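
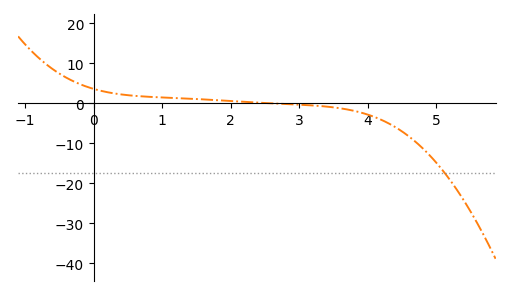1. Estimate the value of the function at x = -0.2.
5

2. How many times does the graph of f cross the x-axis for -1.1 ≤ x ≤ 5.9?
1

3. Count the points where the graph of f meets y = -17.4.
1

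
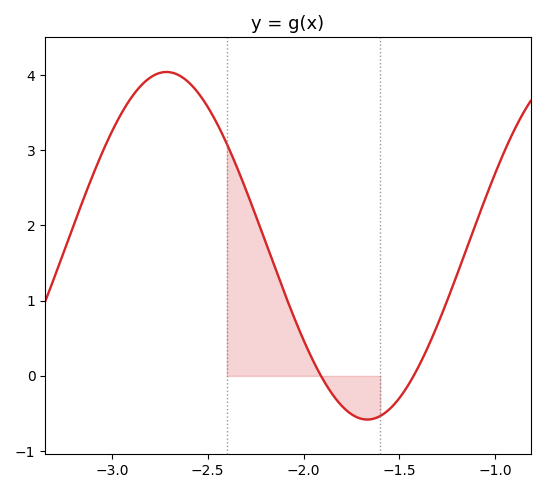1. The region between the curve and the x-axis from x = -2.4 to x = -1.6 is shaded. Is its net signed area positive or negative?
positive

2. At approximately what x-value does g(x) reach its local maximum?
-2.7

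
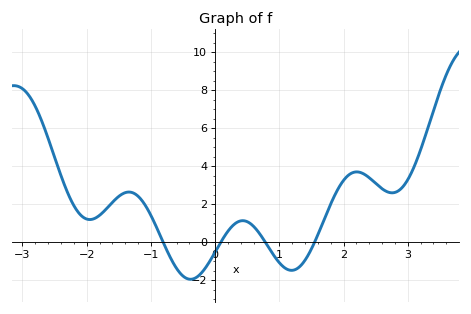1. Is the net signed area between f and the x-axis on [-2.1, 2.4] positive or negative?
positive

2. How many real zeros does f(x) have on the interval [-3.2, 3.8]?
4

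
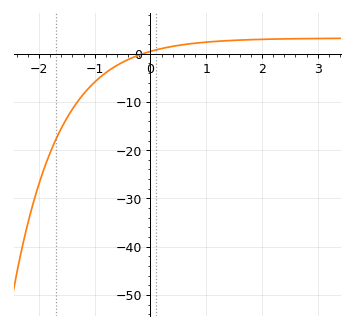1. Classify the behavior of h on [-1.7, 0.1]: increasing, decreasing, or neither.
increasing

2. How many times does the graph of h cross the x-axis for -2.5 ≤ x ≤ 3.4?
1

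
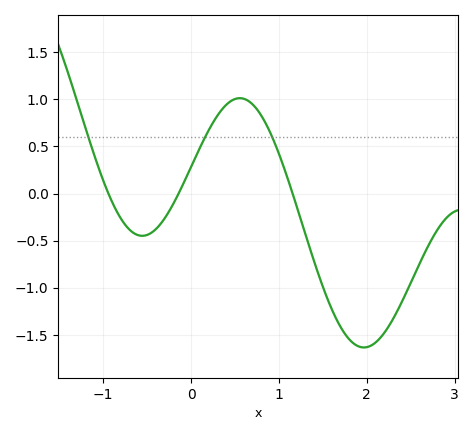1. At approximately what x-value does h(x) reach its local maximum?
0.555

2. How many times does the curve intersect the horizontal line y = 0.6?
3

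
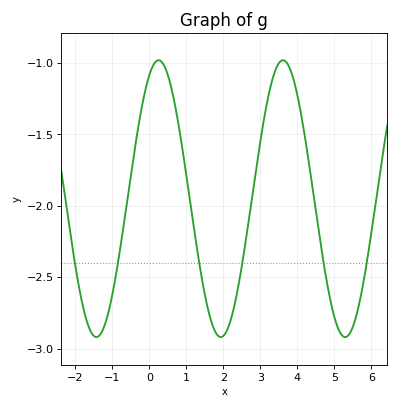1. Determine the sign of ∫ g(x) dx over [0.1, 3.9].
negative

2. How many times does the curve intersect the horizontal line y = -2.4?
6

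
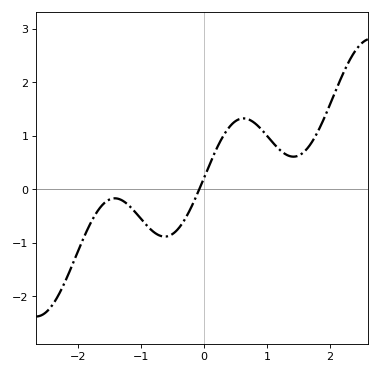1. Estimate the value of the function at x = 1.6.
0.711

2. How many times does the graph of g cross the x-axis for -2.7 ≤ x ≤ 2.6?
1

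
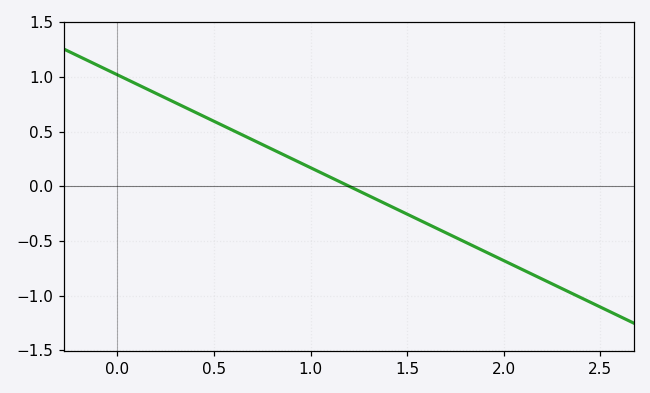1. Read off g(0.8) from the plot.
0.35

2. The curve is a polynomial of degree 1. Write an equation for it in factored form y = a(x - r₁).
y = -0.85(x - 1.2)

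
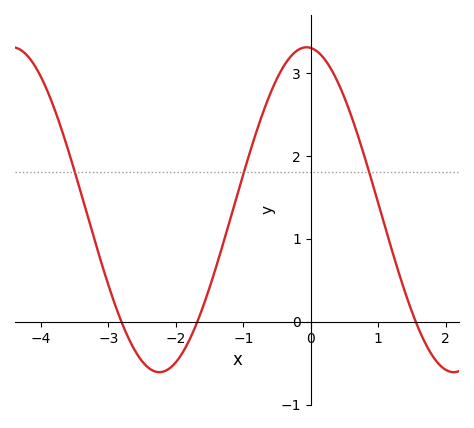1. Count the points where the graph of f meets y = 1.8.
3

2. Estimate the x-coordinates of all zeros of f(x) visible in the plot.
-2.8, -1.7, 1.6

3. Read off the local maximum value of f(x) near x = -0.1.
3.3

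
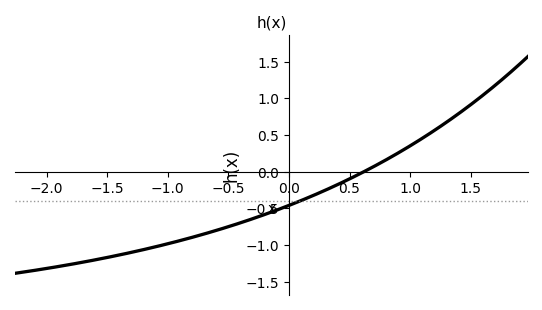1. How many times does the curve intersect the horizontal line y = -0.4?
1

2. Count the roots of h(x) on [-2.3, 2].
1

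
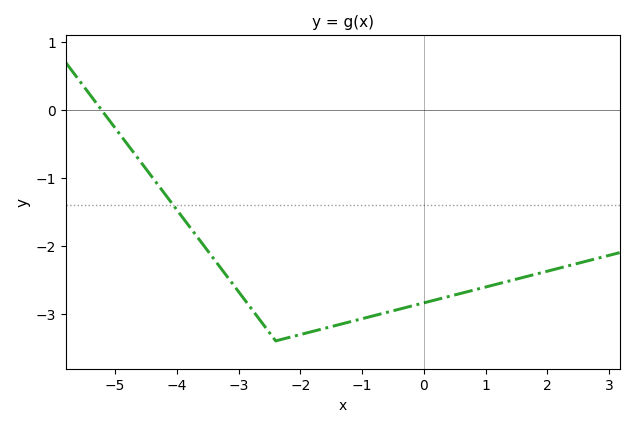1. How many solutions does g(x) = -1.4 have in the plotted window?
1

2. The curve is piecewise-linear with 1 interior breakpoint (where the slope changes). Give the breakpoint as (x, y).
(-2.4, -3.4)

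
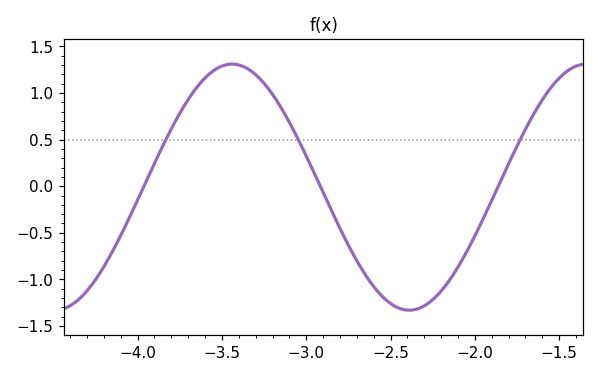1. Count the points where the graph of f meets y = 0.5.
3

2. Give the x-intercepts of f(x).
-3.96, -2.92, -1.86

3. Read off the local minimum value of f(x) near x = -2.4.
-1.33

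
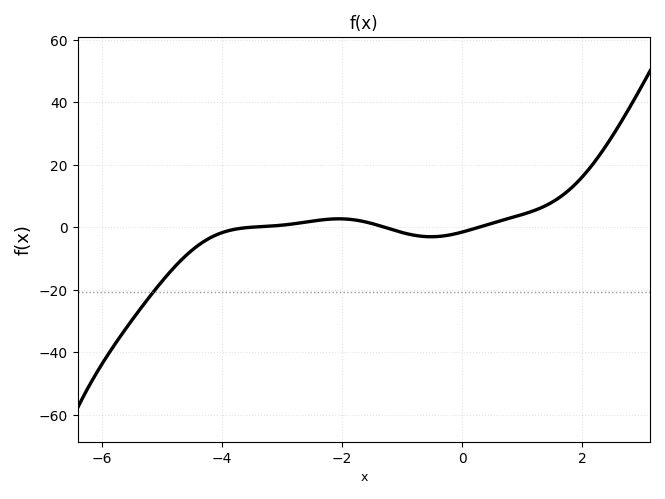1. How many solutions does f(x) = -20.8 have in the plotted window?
1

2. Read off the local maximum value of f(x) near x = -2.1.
2.71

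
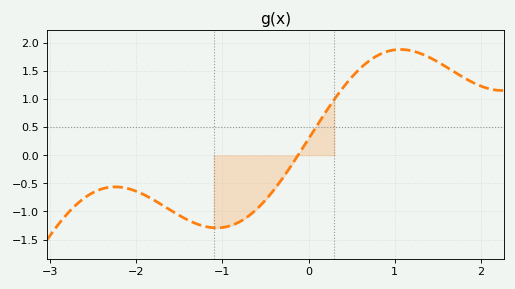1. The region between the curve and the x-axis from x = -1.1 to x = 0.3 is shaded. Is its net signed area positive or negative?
negative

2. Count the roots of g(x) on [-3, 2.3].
1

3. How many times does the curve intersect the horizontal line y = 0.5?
1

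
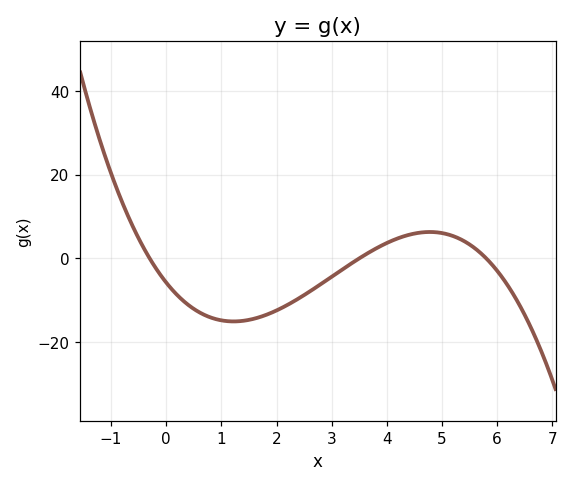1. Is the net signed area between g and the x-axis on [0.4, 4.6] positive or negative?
negative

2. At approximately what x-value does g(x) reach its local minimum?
1.22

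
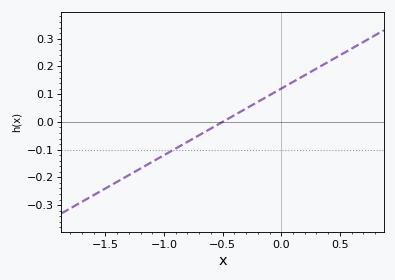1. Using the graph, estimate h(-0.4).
0.02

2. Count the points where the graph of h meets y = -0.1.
1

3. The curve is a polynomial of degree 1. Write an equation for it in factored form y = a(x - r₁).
y = 0.24(x + 0.5)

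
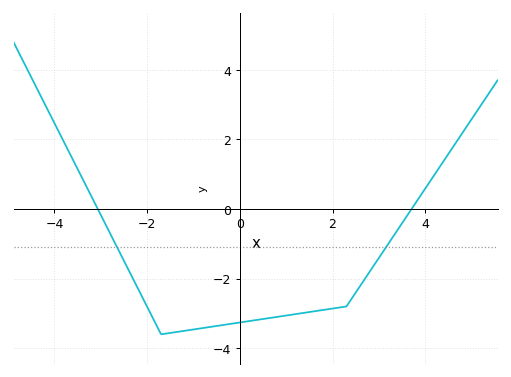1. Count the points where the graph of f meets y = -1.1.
2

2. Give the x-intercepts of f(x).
-3, 3.8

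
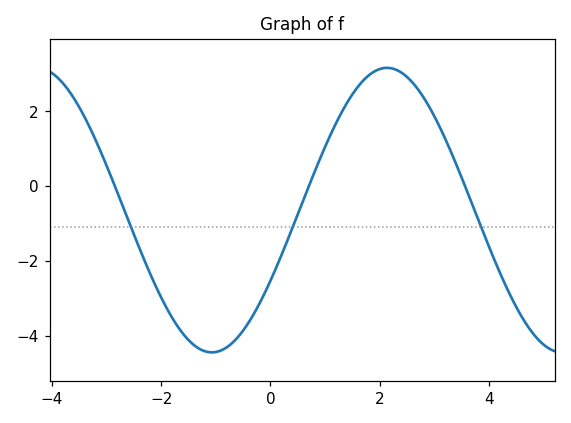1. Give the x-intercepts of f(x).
-2.8, 0.8, 3.6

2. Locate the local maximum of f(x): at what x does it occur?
2.2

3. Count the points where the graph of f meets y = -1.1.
3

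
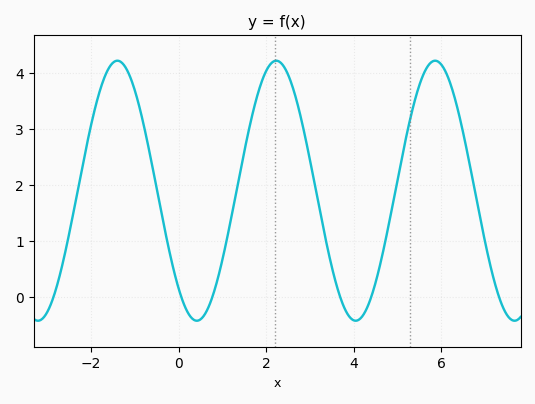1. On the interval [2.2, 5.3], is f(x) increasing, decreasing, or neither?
neither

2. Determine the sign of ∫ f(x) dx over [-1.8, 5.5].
positive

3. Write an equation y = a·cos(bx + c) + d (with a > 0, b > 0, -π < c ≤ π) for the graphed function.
y = 2.32cos(1.73x + 2.42) + 1.9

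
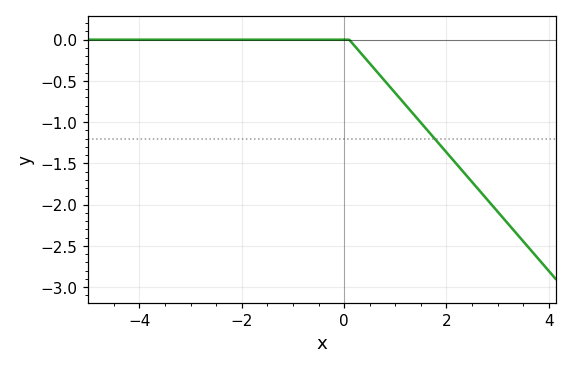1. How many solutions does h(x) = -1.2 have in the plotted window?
1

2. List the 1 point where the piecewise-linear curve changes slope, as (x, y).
(0.1, 0)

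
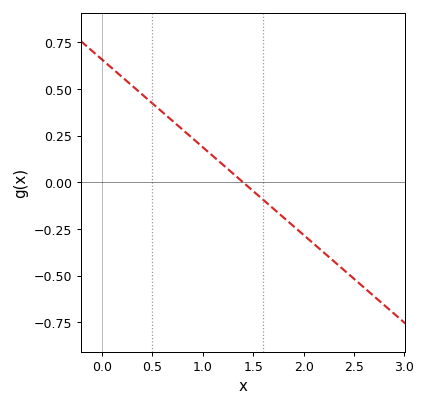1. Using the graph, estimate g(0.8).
0.28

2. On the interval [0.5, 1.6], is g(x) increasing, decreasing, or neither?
decreasing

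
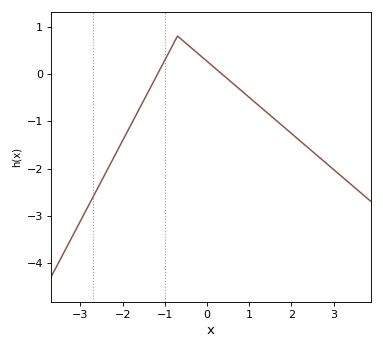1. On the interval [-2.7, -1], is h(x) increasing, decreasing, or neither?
increasing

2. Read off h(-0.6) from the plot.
0.7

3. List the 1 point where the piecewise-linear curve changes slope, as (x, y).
(-0.7, 0.8)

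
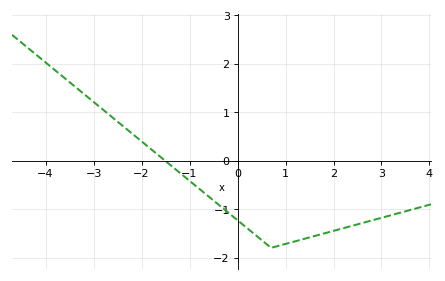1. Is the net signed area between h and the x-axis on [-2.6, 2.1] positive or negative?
negative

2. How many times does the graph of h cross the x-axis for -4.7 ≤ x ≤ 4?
1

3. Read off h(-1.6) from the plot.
0.074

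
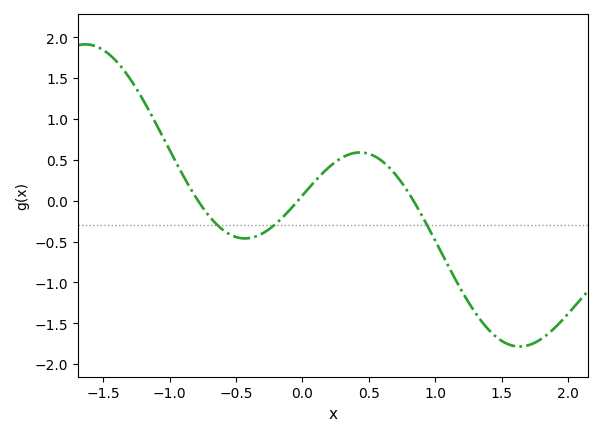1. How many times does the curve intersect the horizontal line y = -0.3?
3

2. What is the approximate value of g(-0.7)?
-0.192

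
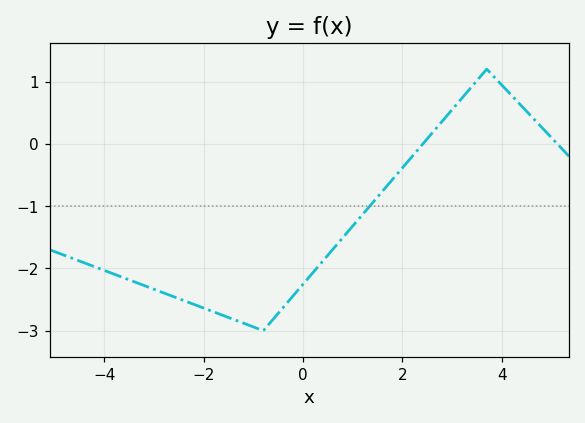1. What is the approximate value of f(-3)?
-2.34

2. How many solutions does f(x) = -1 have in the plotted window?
1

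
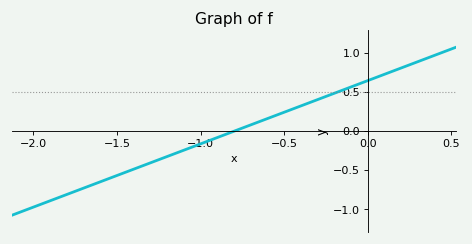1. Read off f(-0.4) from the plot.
0.324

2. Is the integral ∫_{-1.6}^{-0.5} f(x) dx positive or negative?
negative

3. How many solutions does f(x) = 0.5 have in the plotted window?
1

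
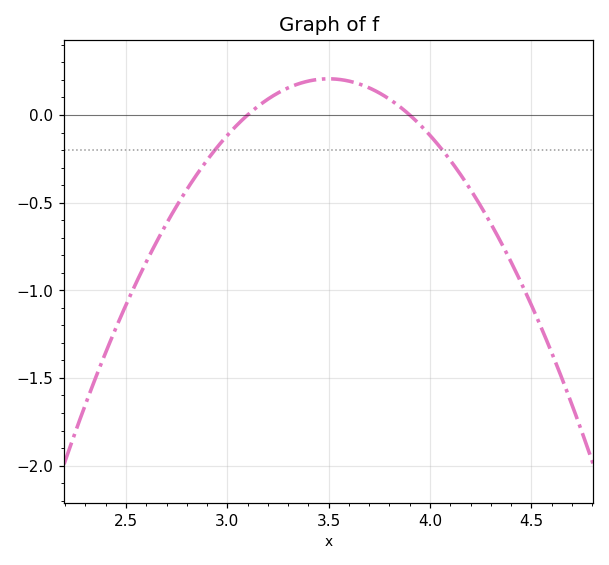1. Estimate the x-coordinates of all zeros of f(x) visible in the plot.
3.1, 3.9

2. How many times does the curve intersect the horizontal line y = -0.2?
2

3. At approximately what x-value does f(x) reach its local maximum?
3.5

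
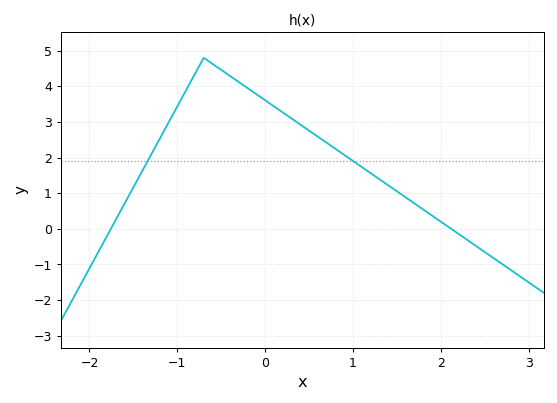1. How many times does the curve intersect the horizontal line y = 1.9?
2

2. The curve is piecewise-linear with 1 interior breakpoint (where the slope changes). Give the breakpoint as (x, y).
(-0.7, 4.8)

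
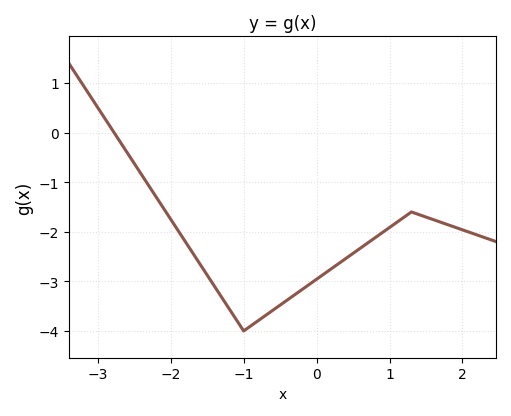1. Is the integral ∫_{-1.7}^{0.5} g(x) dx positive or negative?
negative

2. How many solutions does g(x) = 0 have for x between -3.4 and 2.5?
1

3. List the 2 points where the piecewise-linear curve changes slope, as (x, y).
(-1, -4); (1.3, -1.6)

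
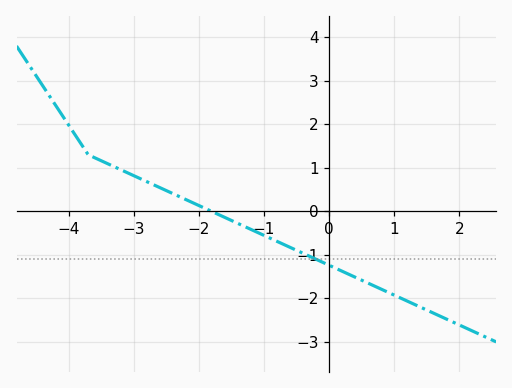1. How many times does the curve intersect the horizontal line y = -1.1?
1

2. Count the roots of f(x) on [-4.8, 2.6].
1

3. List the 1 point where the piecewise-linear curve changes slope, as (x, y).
(-3.7, 1.3)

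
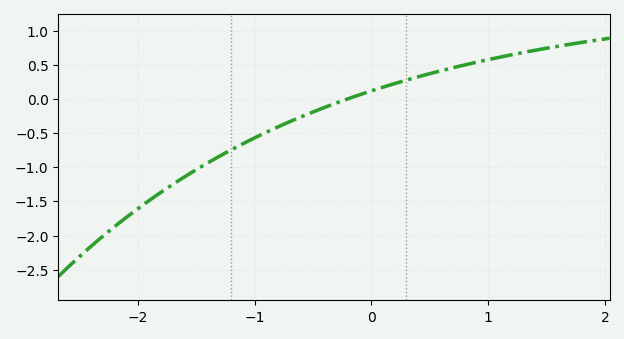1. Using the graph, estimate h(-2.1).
-1.75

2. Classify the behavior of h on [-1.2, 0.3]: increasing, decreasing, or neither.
increasing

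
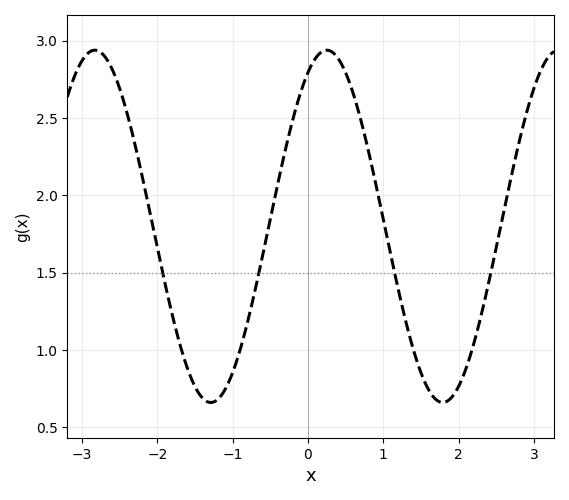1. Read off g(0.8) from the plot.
2.29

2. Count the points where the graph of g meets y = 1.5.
4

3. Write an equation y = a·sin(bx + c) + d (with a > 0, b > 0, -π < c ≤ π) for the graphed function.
y = 1.14sin(2.04x + 1.06) + 1.8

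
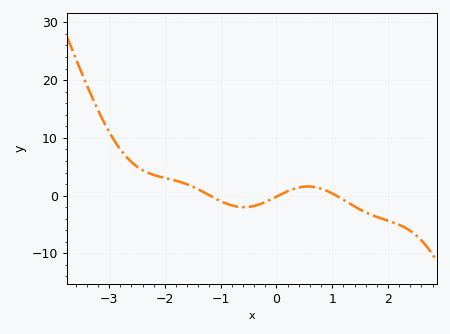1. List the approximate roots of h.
-1.19, 0.034, 1.07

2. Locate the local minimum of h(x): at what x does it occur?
-0.582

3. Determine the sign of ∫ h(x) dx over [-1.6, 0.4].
negative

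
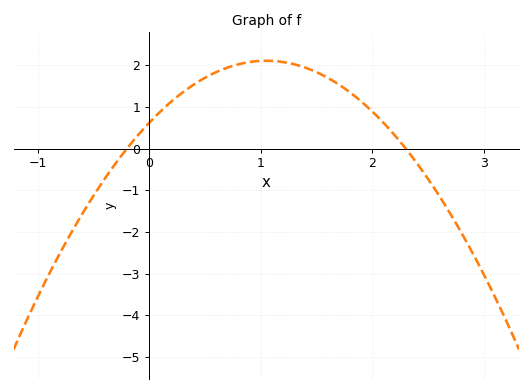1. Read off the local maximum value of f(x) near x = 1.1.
2.11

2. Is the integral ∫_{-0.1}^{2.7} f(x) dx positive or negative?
positive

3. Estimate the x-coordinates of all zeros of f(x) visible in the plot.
-0.2, 2.3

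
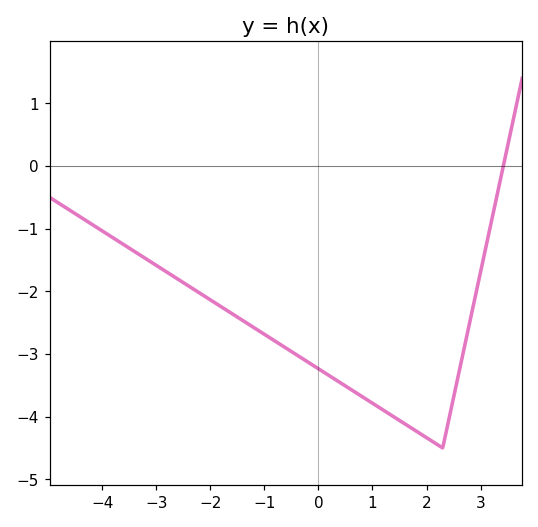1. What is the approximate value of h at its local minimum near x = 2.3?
-4.5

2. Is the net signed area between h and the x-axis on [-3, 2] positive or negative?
negative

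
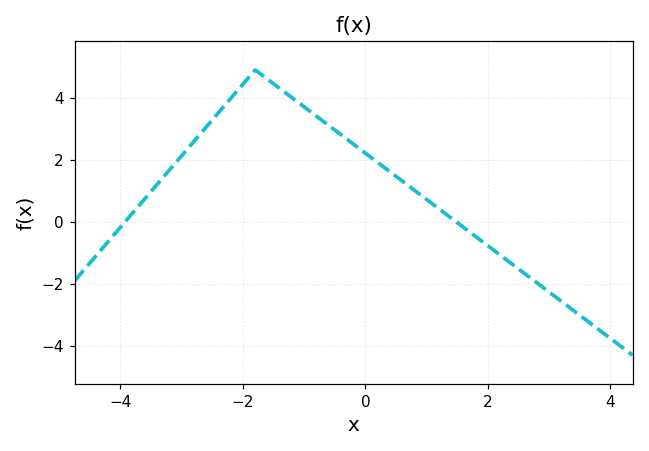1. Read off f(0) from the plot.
2.2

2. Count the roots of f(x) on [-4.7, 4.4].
2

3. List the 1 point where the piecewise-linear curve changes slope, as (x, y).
(-1.8, 4.9)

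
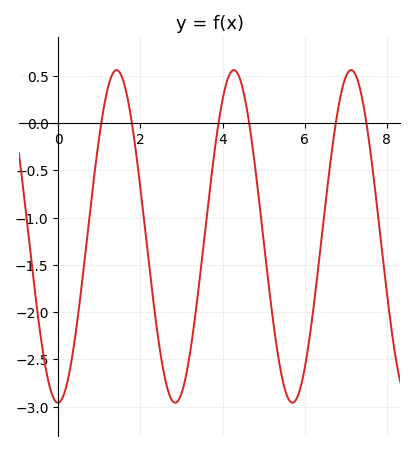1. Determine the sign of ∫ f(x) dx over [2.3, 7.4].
negative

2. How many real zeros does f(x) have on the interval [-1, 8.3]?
6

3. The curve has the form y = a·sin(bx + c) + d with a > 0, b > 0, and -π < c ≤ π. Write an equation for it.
y = 1.76sin(2.2x - 1.55) - 1.2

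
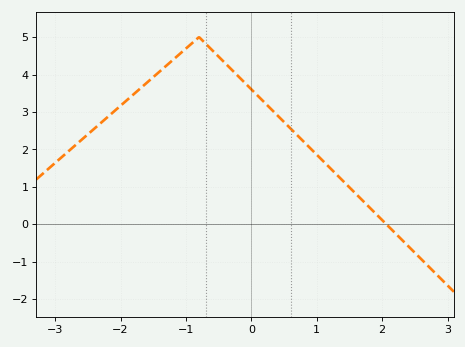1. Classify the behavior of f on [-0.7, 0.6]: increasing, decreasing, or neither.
decreasing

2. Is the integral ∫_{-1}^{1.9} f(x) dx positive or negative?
positive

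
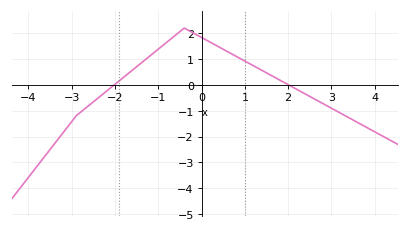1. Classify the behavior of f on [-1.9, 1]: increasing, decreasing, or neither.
neither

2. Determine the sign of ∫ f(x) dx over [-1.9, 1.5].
positive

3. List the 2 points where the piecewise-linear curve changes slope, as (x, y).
(-2.9, -1.2); (-0.4, 2.2)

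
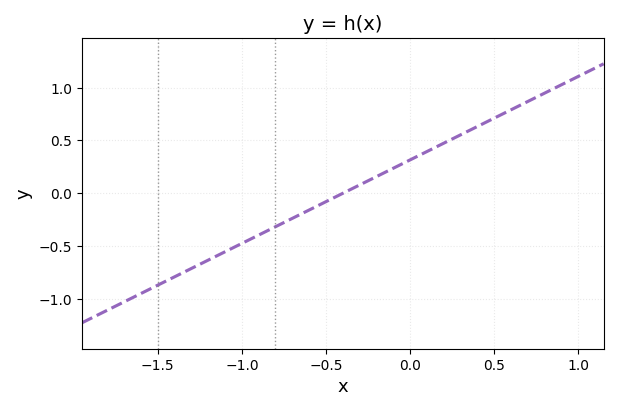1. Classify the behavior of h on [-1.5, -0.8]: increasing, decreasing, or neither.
increasing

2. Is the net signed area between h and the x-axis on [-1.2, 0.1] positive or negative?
negative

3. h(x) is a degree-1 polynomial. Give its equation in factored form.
y = 0.79(x + 0.4)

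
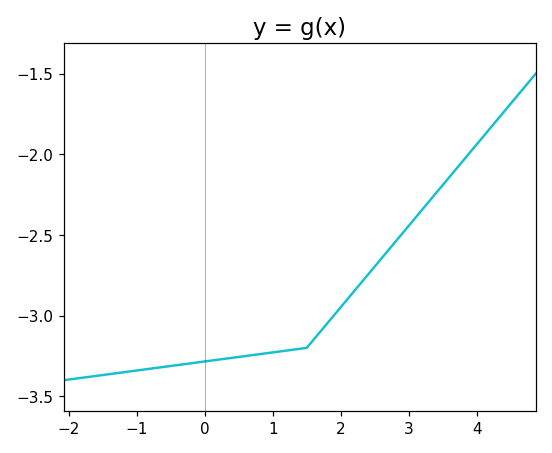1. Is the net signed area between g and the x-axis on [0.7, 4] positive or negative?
negative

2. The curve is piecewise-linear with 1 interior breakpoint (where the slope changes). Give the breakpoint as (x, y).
(1.5, -3.2)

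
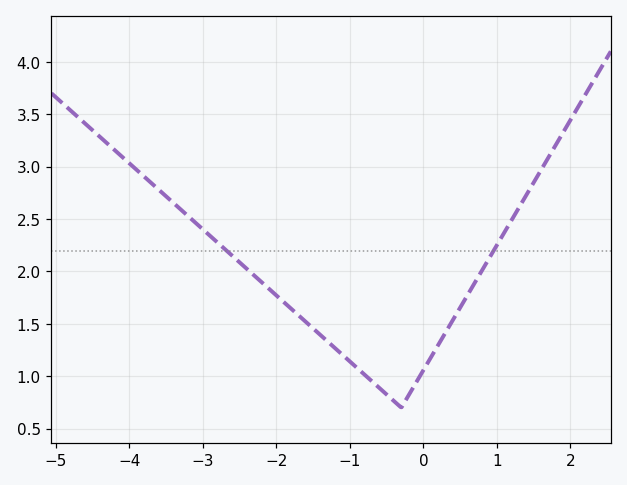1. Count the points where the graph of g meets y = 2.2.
2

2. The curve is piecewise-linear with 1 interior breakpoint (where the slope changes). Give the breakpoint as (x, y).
(-0.3, 0.7)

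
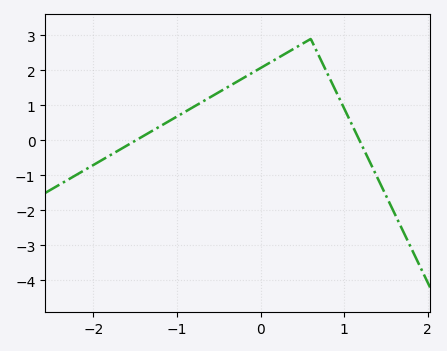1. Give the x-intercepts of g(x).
-1.49, 1.18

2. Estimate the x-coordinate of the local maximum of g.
0.6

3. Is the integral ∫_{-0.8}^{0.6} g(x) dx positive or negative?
positive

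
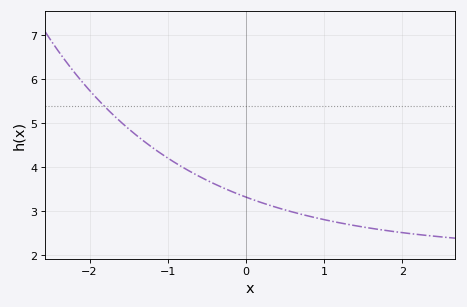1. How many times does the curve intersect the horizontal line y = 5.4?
1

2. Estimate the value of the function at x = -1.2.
4.45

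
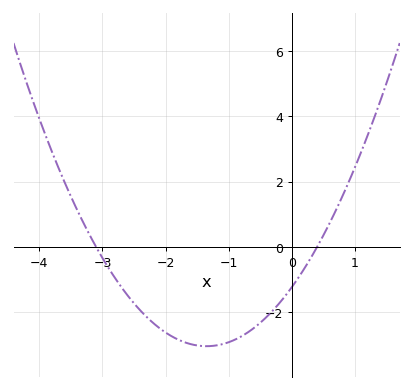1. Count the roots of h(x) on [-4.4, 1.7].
2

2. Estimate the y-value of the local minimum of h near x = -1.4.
-3.03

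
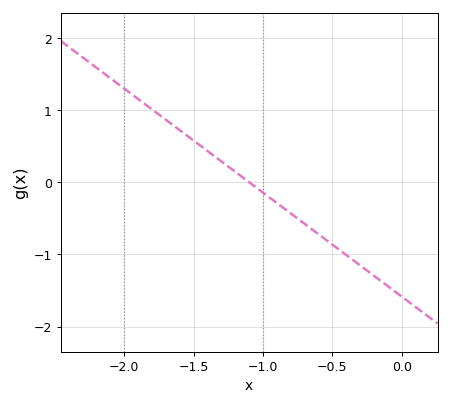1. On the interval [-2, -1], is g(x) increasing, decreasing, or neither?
decreasing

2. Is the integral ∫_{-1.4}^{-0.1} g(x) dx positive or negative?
negative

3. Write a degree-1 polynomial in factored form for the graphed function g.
y = -1.44(x + 1.1)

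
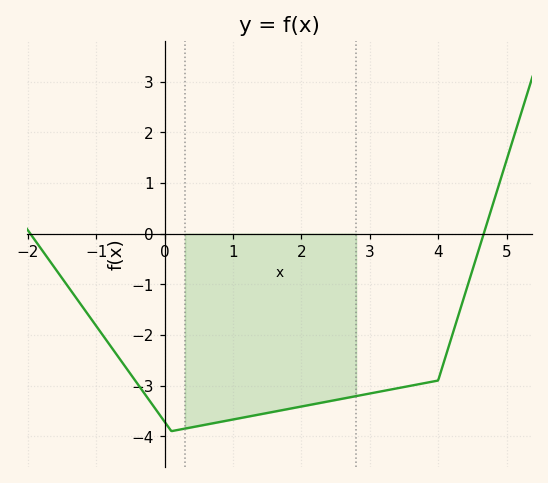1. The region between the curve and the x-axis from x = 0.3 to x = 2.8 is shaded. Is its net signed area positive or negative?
negative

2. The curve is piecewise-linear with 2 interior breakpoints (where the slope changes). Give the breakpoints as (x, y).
(0.1, -3.9); (4, -2.9)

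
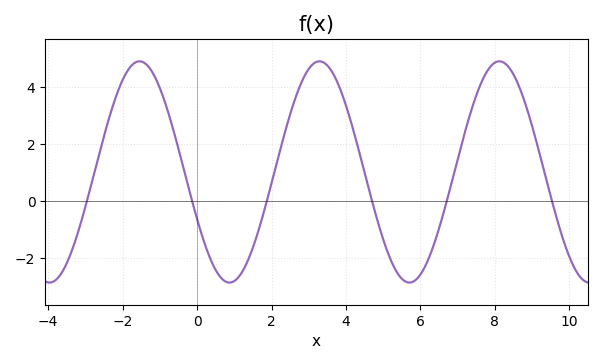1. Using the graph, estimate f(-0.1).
-0.164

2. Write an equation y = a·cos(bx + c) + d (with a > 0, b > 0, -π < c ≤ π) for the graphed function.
y = 3.89cos(1.3x + 2.01) + 1.02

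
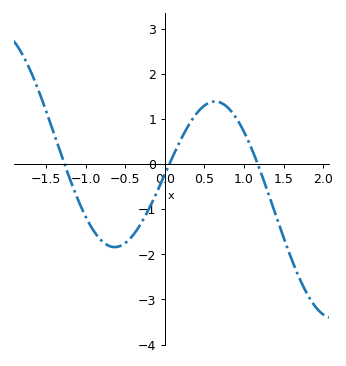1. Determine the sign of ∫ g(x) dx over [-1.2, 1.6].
negative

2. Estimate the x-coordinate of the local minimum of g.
-0.6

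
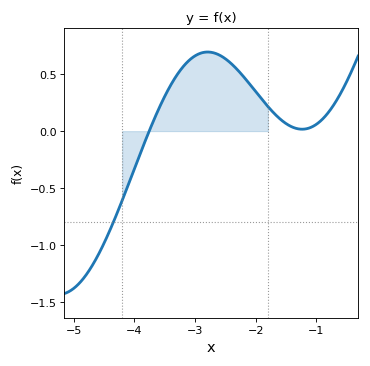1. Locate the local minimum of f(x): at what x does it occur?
-1.2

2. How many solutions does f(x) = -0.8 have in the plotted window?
1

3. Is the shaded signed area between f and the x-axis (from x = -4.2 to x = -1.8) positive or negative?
positive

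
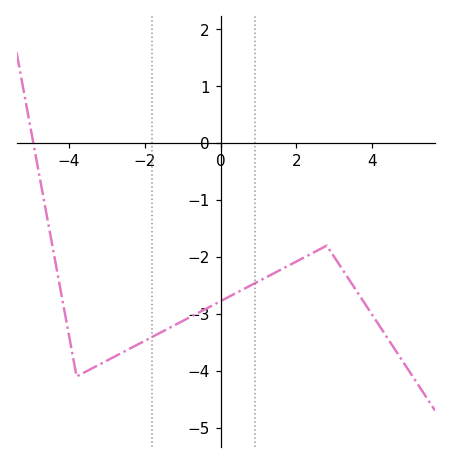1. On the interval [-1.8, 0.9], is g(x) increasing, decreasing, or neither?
increasing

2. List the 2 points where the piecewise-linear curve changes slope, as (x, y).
(-3.8, -4.1); (2.8, -1.8)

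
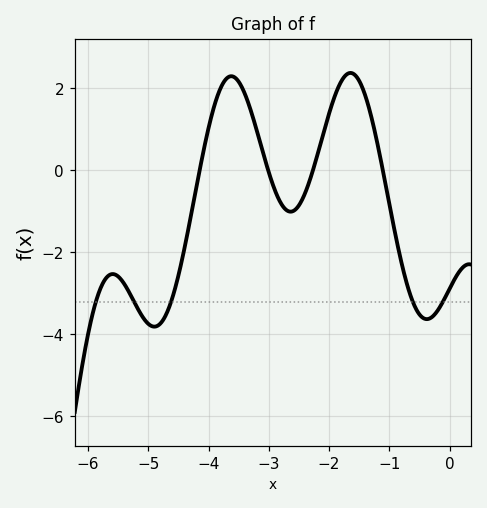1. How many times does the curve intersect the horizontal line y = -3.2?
5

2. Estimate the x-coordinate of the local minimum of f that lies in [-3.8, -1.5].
-2.6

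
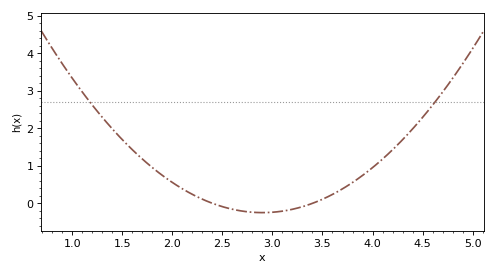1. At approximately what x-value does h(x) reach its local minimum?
2.9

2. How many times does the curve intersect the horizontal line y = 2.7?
2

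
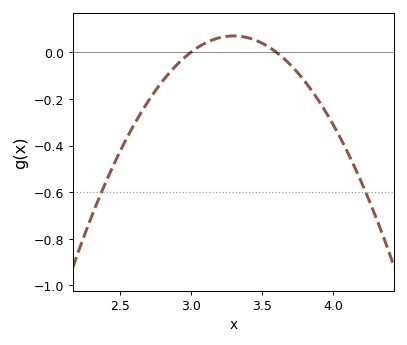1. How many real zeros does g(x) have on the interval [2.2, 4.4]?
2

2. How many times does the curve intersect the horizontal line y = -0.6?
2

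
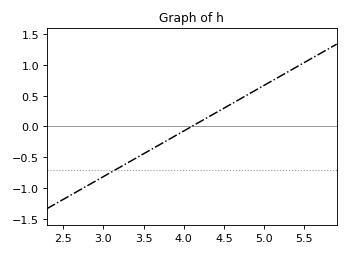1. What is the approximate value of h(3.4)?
-0.518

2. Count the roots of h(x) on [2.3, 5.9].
1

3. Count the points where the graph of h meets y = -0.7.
1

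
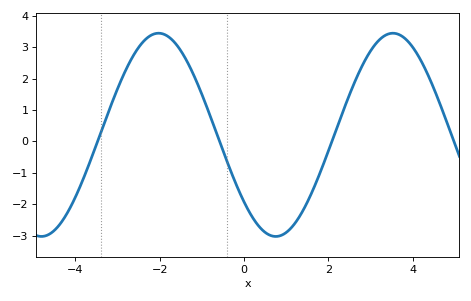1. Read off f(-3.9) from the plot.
-1.47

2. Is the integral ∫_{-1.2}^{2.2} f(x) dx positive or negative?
negative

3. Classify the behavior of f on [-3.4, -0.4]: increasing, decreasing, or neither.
neither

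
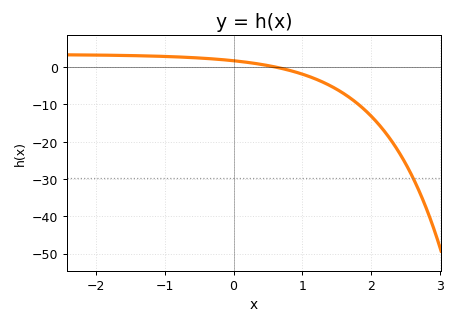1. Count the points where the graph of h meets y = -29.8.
1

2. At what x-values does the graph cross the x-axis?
0.618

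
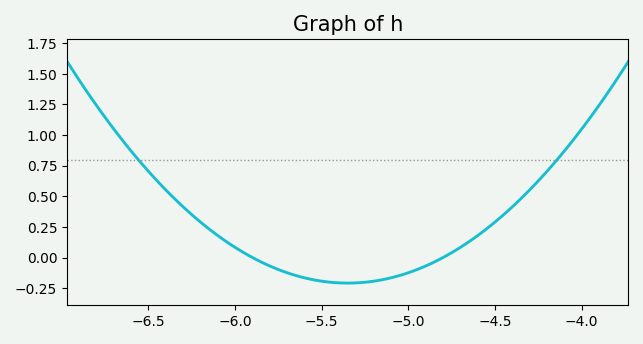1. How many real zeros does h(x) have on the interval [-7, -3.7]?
2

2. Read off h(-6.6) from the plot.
0.869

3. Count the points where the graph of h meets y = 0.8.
2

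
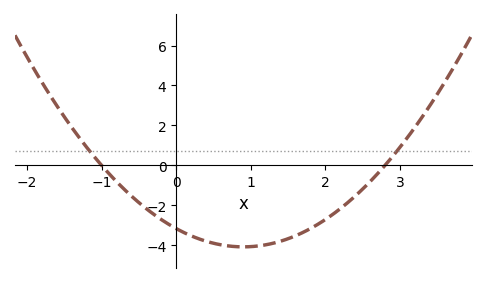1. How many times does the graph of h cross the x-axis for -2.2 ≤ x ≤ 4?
2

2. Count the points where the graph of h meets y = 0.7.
2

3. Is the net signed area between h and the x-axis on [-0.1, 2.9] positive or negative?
negative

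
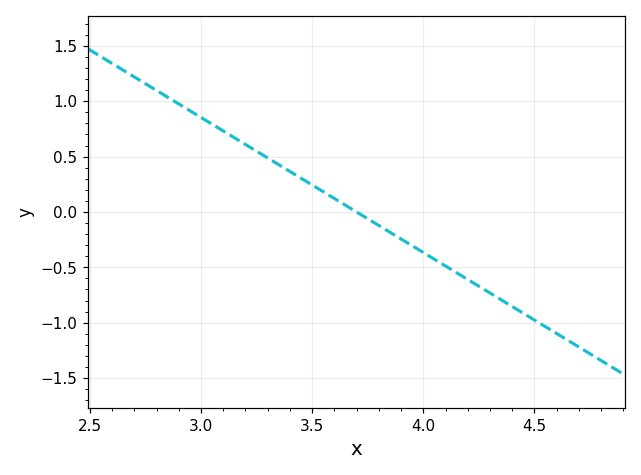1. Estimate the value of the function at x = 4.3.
-0.75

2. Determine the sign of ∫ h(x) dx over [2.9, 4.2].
positive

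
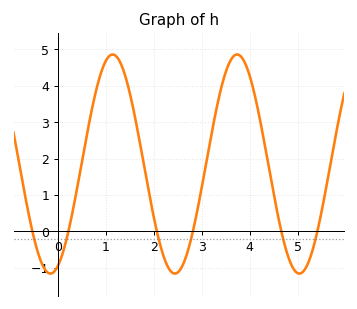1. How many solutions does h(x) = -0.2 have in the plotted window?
6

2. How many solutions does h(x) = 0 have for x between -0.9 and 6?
6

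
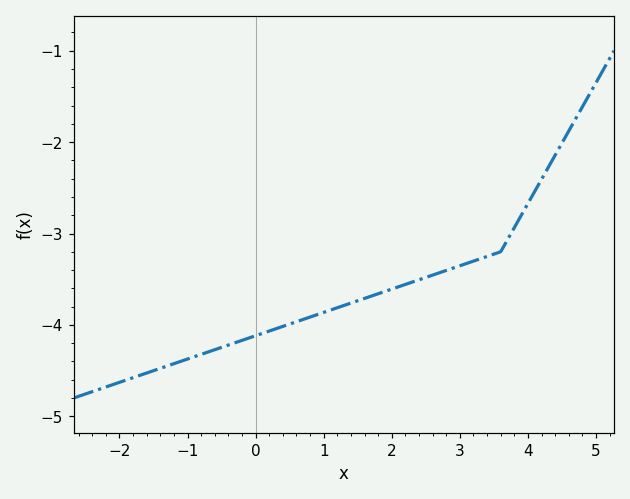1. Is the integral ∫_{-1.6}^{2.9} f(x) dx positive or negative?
negative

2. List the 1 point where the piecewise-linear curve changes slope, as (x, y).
(3.6, -3.2)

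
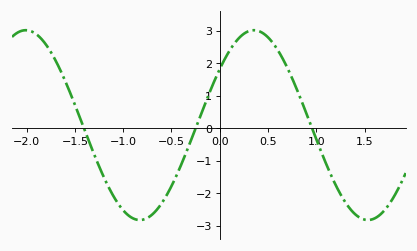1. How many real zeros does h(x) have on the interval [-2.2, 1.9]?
3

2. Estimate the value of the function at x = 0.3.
3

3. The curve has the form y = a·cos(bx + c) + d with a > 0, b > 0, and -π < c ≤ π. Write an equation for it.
y = 2.92cos(2.7x - 0.94) + 0.09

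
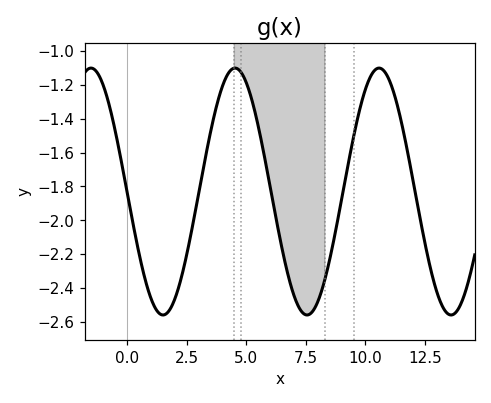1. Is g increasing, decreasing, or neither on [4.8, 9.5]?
neither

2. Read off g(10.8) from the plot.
-1.12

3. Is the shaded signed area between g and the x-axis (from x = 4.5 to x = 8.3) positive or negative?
negative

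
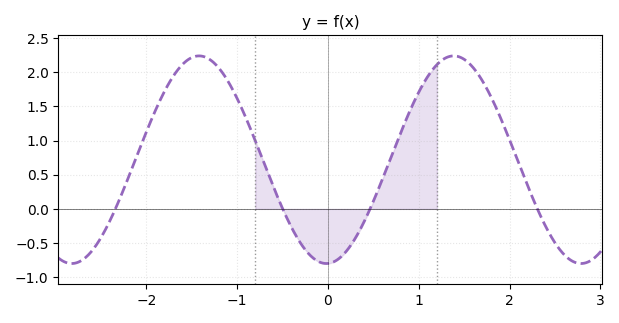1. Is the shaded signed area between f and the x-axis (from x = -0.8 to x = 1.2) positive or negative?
positive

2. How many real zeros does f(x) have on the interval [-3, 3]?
4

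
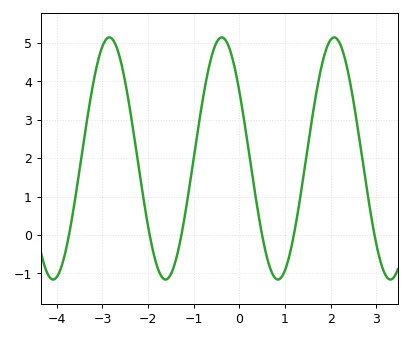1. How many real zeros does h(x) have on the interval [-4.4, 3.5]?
6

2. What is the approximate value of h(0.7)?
-0.9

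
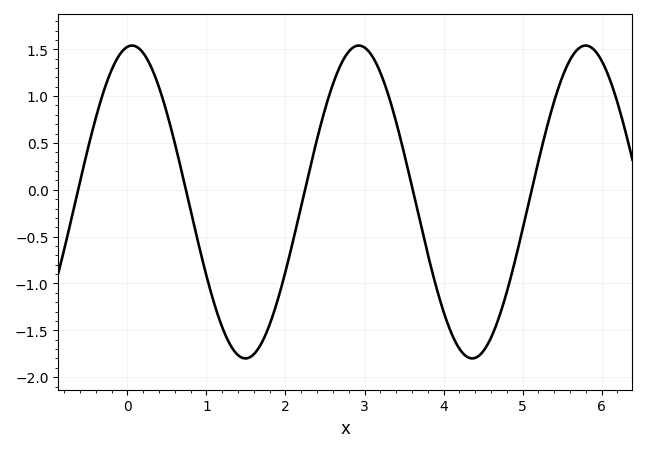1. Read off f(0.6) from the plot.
0.499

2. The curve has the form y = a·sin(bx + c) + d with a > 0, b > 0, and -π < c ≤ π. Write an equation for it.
y = 1.67sin(2.19x + 1.44) - 0.13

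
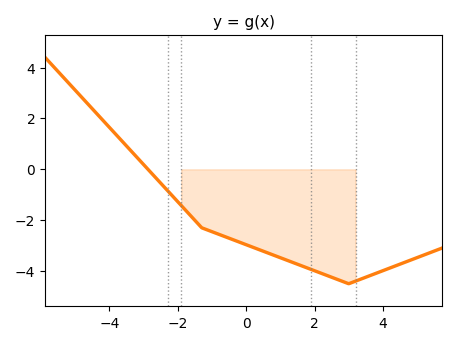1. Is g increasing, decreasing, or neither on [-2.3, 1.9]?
decreasing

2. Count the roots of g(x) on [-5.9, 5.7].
1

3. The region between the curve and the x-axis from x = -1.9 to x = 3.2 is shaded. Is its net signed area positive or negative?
negative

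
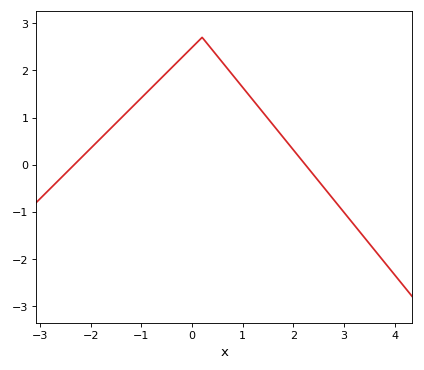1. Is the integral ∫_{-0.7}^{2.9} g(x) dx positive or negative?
positive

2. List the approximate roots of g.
-2.33, 2.24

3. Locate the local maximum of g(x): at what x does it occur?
0.201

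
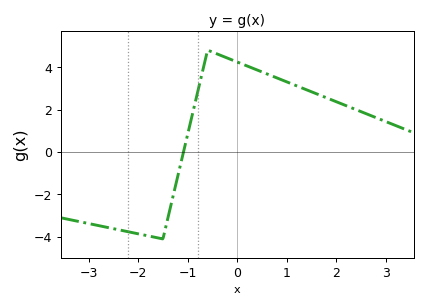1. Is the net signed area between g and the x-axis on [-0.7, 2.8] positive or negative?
positive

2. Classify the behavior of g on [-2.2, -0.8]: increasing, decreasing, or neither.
neither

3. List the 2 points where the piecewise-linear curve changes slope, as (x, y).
(-1.5, -4.1); (-0.6, 4.8)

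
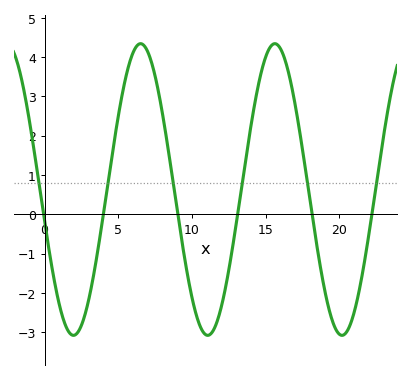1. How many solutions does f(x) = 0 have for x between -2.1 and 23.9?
6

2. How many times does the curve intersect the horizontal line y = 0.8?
6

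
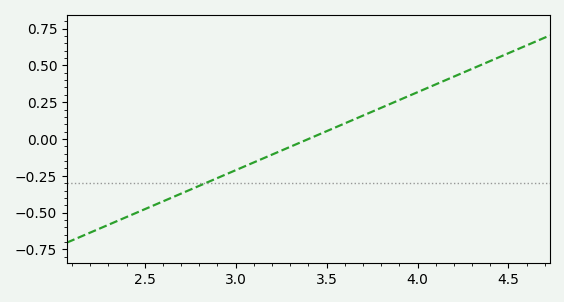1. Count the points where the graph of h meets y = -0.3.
1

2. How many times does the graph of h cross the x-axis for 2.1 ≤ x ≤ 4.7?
1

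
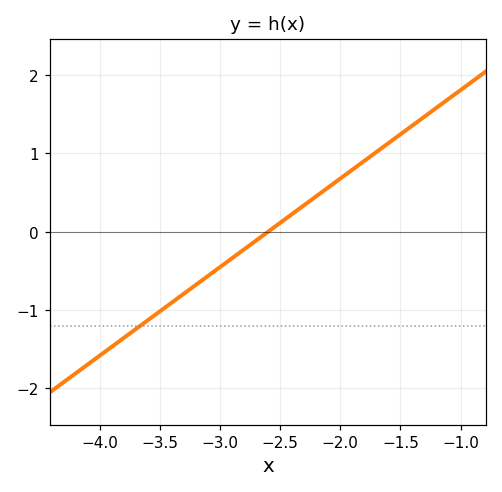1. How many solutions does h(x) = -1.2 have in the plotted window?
1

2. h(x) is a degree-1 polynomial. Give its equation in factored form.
y = 1.13(x + 2.6)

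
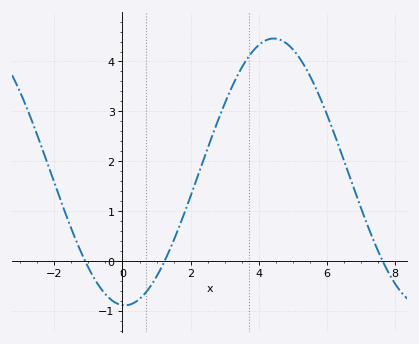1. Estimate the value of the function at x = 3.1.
3.3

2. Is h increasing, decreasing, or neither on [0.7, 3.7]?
increasing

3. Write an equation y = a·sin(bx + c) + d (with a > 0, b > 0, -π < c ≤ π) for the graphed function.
y = 2.67sin(0.72x - 1.6) + 1.79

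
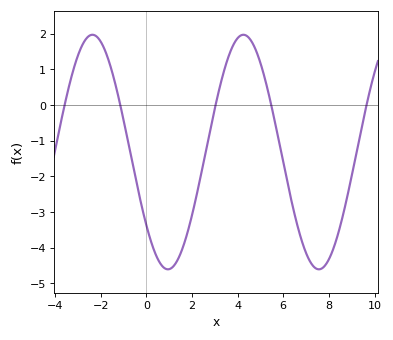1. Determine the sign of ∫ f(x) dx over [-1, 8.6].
negative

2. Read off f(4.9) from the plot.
1.37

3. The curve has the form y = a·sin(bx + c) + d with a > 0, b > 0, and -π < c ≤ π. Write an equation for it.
y = 3.29sin(0.95x - 2.47) - 1.32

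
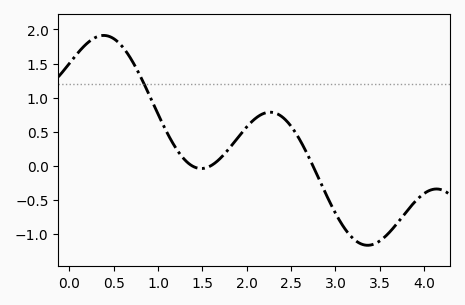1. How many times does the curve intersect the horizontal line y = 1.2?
1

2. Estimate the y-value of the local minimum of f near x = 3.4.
-1.16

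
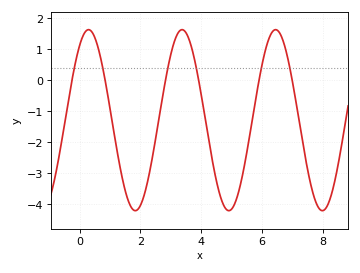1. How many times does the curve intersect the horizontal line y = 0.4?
6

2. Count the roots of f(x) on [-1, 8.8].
6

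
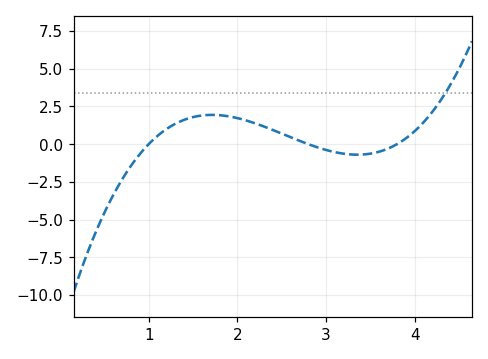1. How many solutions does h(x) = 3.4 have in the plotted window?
1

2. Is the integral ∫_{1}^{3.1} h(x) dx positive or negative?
positive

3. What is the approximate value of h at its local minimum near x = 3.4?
-0.698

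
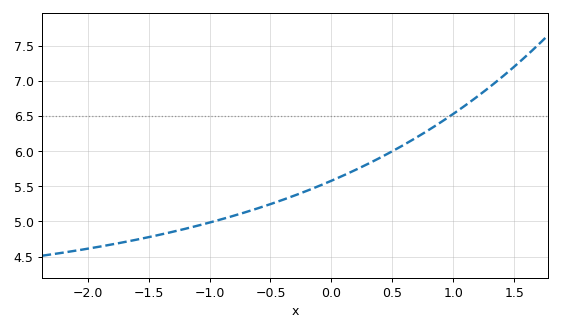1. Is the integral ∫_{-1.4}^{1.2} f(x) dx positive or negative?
positive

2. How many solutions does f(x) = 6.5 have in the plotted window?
1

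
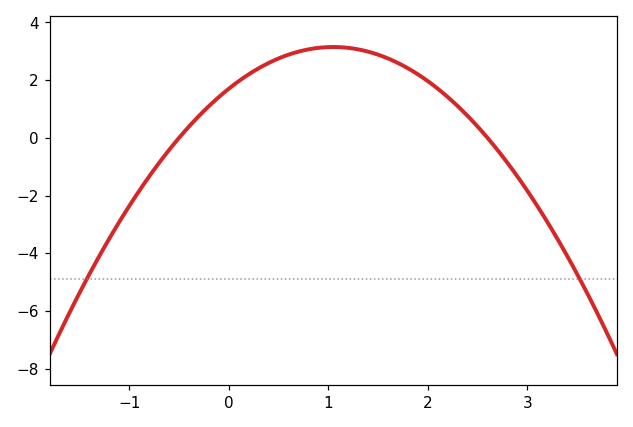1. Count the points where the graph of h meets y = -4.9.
2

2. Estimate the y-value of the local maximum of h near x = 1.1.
3.2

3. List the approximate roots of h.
-0.5, 2.6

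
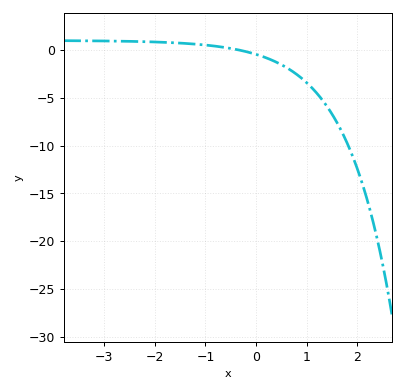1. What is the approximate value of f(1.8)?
-9.7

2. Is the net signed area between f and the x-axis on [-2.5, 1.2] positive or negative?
negative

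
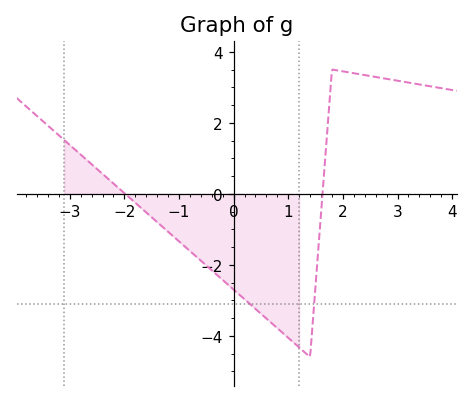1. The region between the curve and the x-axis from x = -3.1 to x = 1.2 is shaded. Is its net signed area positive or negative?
negative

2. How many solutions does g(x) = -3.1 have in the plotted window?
2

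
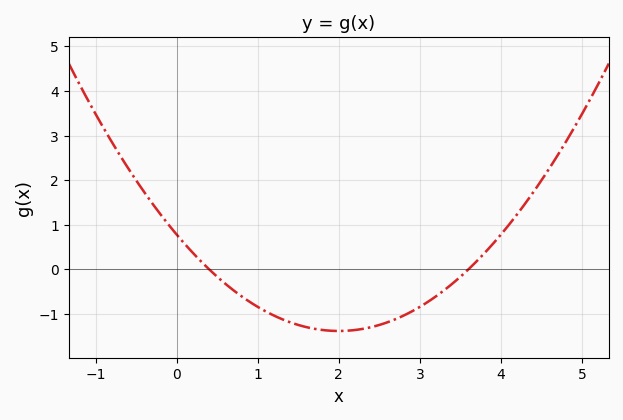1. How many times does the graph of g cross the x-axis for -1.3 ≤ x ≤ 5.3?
2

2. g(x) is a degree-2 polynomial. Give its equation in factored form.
y = 0.54(x - 0.4)(x - 3.6)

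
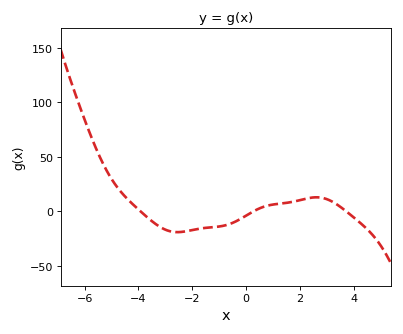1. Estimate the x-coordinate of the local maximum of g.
2.62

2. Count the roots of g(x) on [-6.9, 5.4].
3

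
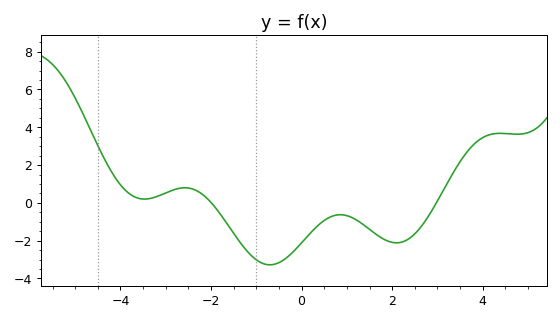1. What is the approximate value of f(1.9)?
-2.02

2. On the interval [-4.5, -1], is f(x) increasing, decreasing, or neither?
neither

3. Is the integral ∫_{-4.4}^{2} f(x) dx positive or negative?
negative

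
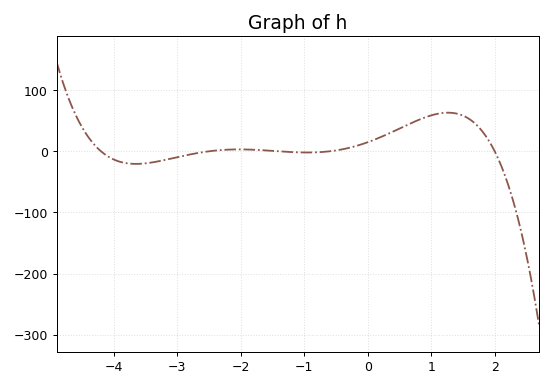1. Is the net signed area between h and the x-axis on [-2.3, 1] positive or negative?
positive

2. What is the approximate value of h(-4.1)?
-10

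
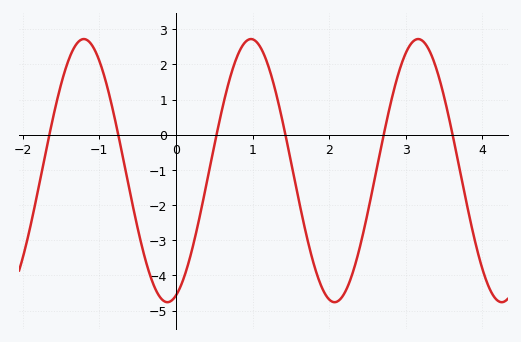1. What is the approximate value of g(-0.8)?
0.5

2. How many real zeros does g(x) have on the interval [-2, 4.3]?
6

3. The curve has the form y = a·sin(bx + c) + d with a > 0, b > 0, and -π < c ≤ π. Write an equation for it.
y = 3.74sin(2.9x - 1.2) - 1.02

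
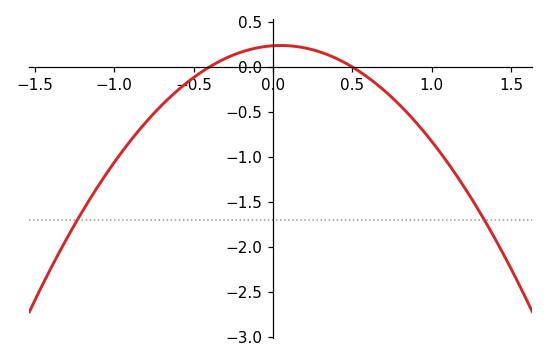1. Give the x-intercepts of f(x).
-0.4, 0.5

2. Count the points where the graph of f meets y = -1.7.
2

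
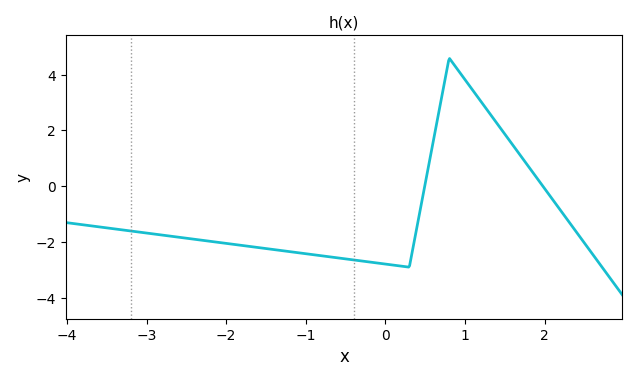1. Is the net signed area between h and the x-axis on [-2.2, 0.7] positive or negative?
negative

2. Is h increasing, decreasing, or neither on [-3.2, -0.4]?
decreasing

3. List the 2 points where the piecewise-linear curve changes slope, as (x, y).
(0.3, -2.9); (0.8, 4.6)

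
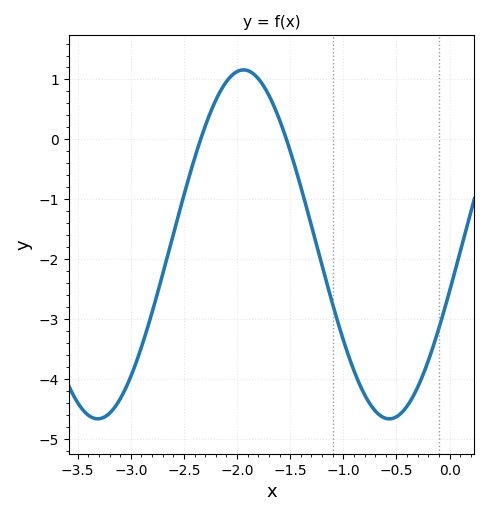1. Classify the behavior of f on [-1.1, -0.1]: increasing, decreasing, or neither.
neither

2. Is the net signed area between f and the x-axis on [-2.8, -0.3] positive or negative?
negative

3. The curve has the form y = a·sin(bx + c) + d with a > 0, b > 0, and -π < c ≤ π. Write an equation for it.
y = 2.91sin(2.29x - 0.272) - 1.75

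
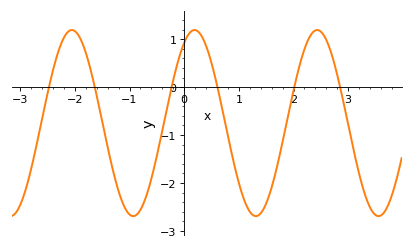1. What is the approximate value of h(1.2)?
-2.6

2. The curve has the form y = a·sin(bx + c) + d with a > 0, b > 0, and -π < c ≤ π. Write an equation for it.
y = 1.94sin(2.8x + 1.04) - 0.75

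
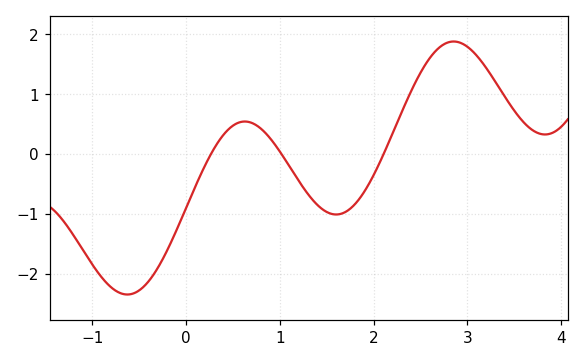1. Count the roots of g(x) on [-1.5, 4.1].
3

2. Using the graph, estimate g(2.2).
0.334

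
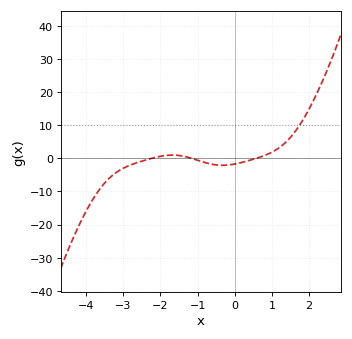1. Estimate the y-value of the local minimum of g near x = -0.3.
-2.11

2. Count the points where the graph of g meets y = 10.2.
1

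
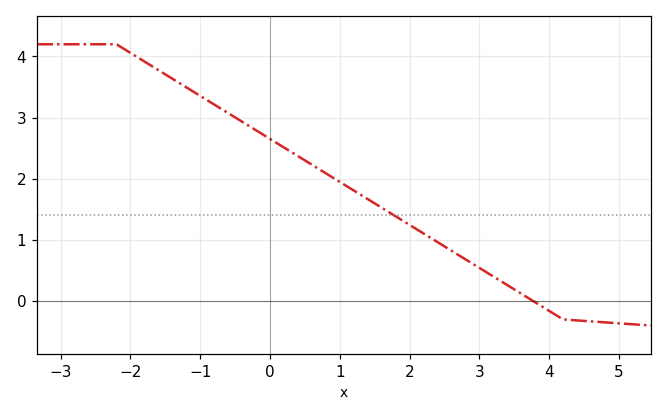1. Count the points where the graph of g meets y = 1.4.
1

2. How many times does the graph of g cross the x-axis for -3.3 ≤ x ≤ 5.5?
1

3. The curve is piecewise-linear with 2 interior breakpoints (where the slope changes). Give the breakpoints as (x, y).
(-2.2, 4.2); (4.2, -0.3)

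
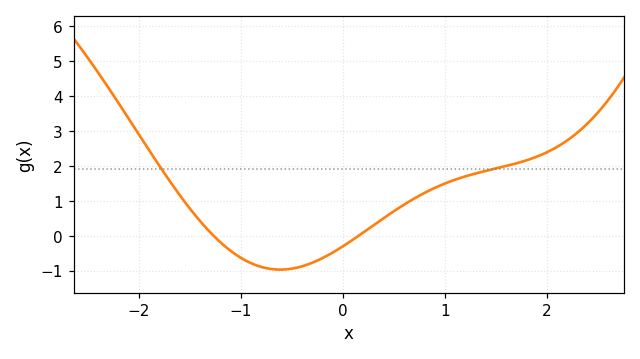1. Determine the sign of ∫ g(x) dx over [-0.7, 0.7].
negative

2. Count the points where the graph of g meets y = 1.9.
2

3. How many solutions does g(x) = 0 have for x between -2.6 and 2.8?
2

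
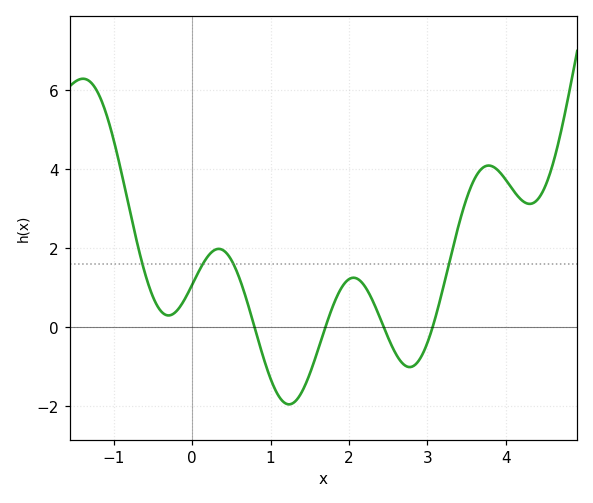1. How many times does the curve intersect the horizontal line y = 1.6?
4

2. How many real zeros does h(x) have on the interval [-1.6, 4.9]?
4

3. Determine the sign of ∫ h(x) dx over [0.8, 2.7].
negative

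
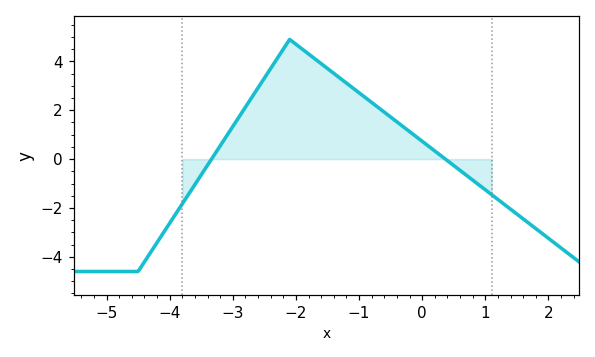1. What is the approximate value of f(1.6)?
-2.4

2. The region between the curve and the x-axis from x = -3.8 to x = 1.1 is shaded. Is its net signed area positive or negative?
positive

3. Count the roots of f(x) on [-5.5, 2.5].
2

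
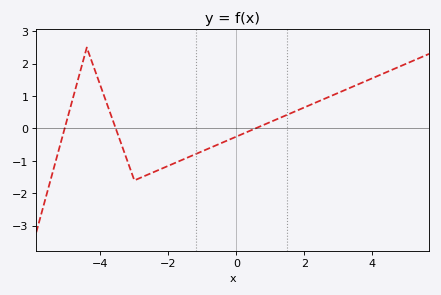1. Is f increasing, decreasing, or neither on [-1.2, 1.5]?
increasing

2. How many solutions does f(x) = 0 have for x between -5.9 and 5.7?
3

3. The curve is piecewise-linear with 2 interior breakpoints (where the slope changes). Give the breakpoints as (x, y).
(-4.4, 2.5); (-3, -1.6)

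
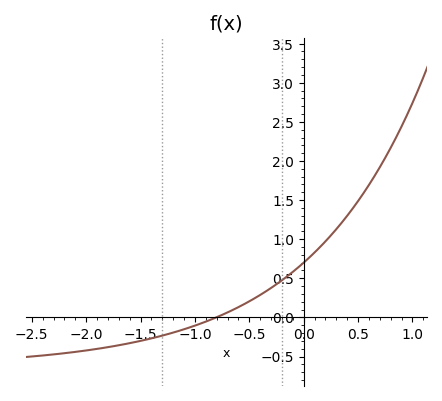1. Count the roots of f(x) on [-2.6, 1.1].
1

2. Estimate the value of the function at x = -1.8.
-0.381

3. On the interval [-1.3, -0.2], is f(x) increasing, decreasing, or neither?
increasing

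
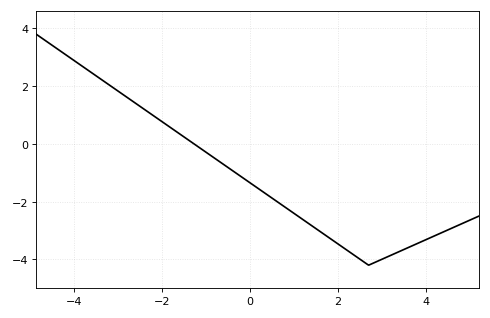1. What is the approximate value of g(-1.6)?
0.4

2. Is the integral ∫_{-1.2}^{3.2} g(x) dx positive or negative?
negative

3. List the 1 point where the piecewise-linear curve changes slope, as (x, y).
(2.7, -4.2)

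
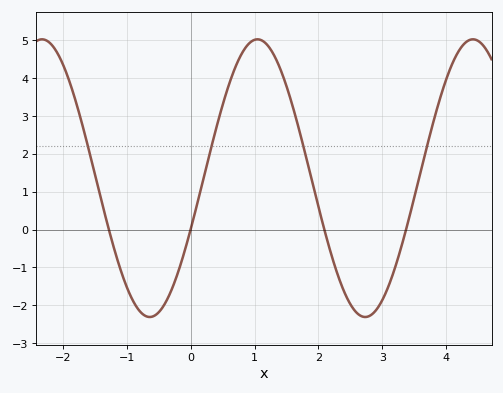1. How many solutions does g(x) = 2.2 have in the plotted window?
4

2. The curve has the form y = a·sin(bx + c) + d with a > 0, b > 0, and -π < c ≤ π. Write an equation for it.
y = 3.67sin(1.9x - 0.37) + 1.36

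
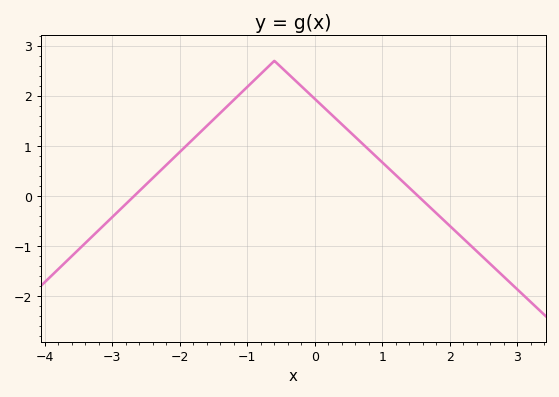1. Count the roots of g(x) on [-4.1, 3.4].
2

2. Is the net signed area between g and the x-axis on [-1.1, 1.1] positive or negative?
positive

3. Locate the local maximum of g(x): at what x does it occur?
-0.6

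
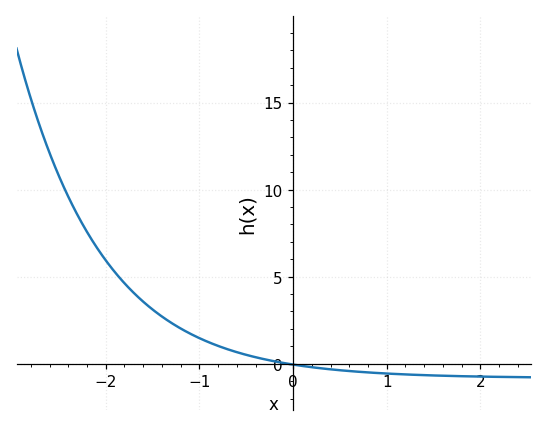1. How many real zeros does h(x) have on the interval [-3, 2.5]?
1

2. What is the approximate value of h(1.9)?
-0.73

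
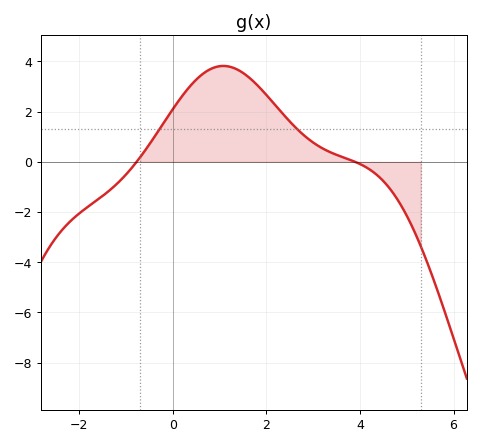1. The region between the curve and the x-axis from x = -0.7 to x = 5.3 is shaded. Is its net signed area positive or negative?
positive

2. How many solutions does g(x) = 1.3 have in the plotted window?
2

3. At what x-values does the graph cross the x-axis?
-0.8, 3.8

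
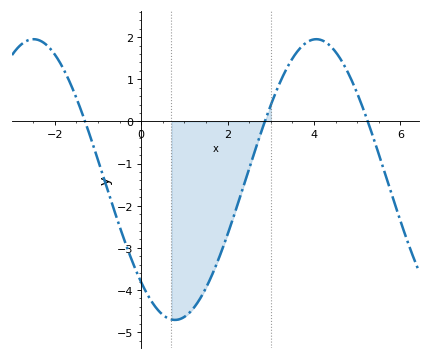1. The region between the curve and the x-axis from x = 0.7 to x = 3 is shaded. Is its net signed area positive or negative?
negative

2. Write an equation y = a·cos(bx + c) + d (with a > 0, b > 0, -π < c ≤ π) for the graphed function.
y = 3.33cos(0.96x + 2.4) - 1.38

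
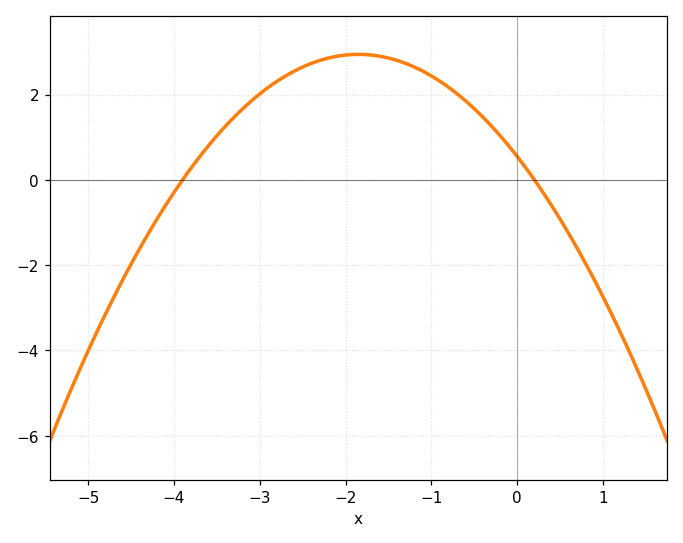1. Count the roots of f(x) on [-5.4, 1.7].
2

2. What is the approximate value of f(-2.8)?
2.4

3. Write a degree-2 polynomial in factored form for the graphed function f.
y = -0.7(x + 3.9)(x - 0.2)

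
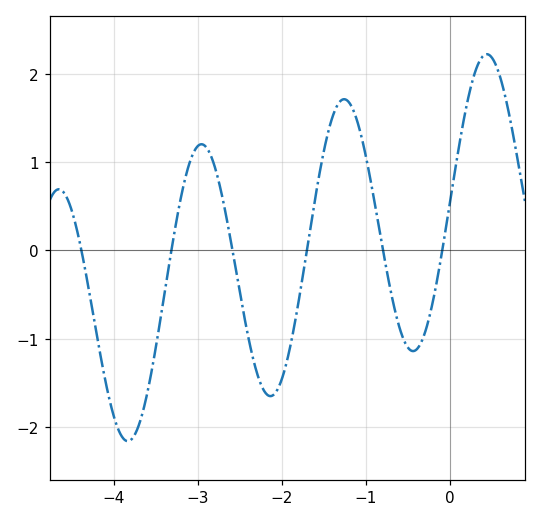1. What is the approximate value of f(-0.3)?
-0.938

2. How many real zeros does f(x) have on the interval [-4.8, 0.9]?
6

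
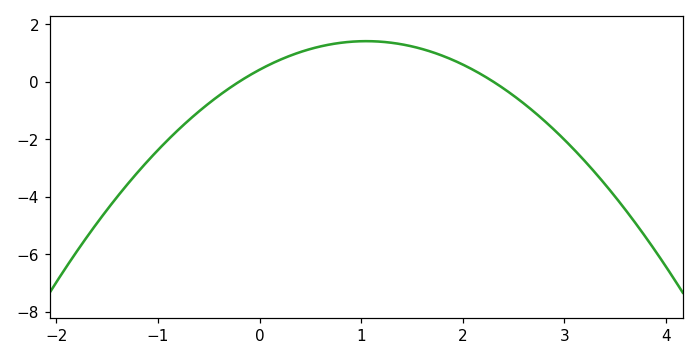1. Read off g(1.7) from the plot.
1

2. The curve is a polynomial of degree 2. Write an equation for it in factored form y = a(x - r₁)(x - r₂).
y = -0.9(x + 0.2)(x - 2.3)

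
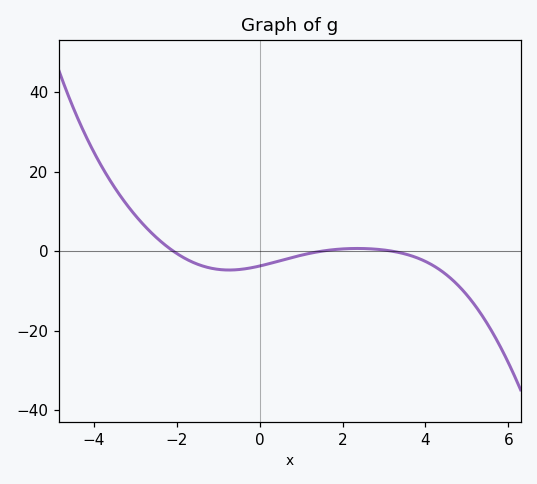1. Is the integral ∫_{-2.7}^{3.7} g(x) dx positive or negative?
negative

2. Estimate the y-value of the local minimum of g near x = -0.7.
-4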